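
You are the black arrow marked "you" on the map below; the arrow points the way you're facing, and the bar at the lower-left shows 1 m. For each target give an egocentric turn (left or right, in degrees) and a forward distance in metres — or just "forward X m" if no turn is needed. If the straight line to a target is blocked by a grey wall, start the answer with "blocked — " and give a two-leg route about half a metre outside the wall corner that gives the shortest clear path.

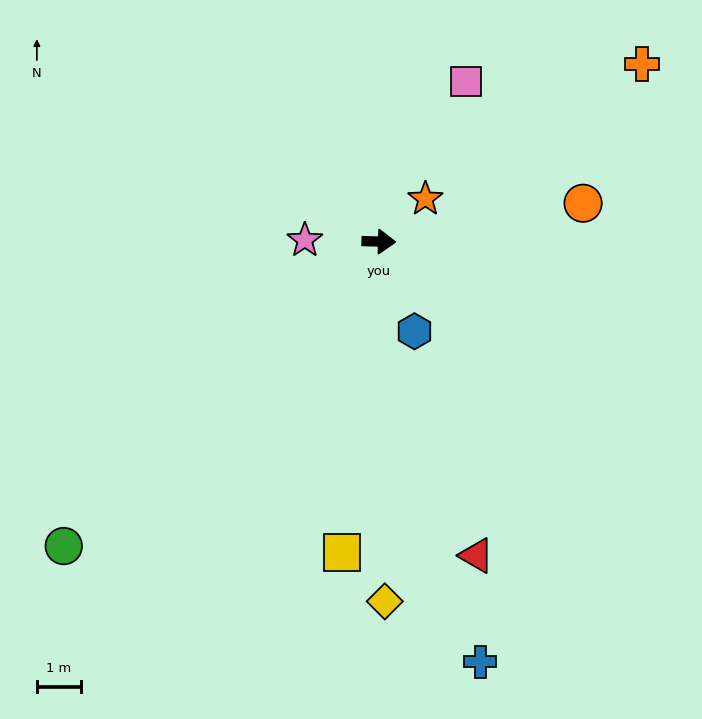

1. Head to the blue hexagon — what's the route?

turn right 67°, forward 2.2 m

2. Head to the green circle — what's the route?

turn right 134°, forward 9.9 m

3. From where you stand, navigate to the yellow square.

turn right 95°, forward 7.1 m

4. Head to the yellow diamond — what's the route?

turn right 87°, forward 8.2 m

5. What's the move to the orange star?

turn left 44°, forward 1.4 m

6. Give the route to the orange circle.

turn left 12°, forward 4.7 m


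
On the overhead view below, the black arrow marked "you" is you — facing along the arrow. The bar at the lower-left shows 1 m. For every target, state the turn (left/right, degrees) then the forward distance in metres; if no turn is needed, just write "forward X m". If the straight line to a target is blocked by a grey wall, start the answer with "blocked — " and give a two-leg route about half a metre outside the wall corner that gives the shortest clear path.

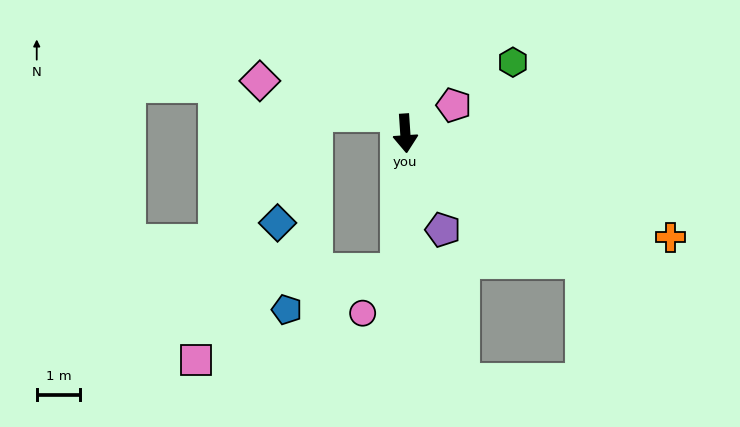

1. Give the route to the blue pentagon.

blocked — turn right 7°, forward 3.2 m, then turn right 68°, forward 2.7 m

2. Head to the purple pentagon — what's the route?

turn left 17°, forward 2.4 m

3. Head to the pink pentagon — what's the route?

turn left 116°, forward 1.3 m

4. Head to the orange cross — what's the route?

turn left 65°, forward 6.5 m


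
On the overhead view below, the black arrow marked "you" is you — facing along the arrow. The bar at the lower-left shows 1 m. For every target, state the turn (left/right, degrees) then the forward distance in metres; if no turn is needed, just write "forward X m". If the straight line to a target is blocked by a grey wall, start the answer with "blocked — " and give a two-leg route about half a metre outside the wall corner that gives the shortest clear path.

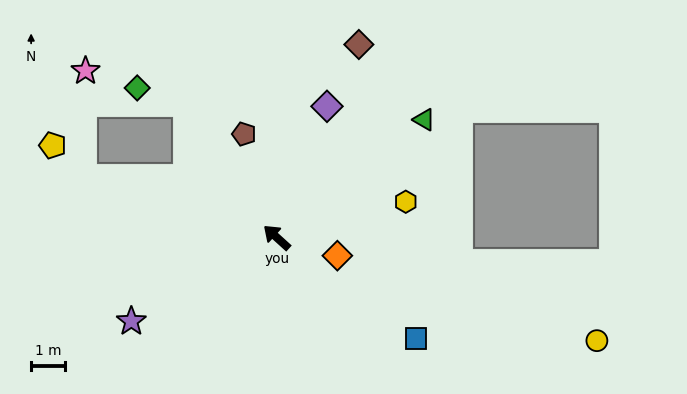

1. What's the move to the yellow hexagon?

turn right 122°, forward 4.0 m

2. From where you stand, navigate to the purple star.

turn left 72°, forward 5.0 m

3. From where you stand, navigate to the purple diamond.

turn right 69°, forward 4.2 m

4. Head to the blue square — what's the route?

turn right 174°, forward 5.1 m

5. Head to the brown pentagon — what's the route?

turn right 30°, forward 3.2 m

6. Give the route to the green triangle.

turn right 99°, forward 5.6 m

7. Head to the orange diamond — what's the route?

turn right 155°, forward 1.9 m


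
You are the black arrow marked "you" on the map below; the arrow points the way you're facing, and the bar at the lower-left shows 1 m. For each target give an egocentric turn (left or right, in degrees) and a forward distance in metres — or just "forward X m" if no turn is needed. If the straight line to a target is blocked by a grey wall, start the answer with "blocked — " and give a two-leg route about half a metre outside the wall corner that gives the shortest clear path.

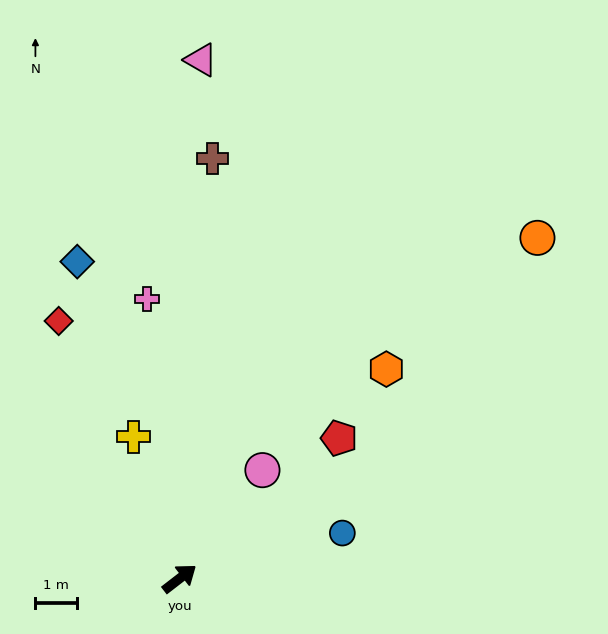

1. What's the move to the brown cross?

turn left 48°, forward 10.2 m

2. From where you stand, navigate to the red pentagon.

turn left 4°, forward 5.2 m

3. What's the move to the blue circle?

turn right 22°, forward 4.1 m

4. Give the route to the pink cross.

turn left 59°, forward 6.8 m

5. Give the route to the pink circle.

turn left 15°, forward 3.3 m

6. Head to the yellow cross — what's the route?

turn left 70°, forward 3.6 m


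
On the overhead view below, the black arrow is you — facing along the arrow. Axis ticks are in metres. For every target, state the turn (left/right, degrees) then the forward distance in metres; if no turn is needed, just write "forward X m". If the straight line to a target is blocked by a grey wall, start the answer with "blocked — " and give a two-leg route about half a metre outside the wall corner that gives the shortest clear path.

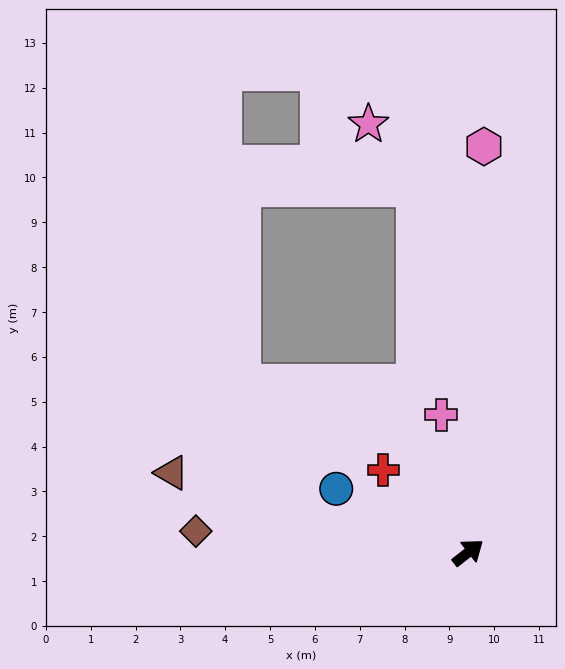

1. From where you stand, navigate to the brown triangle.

turn left 127°, forward 6.8 m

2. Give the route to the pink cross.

turn left 63°, forward 3.1 m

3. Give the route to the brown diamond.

turn left 138°, forward 6.1 m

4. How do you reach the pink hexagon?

turn left 50°, forward 9.1 m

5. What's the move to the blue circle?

turn left 116°, forward 3.3 m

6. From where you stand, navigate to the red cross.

turn left 98°, forward 2.6 m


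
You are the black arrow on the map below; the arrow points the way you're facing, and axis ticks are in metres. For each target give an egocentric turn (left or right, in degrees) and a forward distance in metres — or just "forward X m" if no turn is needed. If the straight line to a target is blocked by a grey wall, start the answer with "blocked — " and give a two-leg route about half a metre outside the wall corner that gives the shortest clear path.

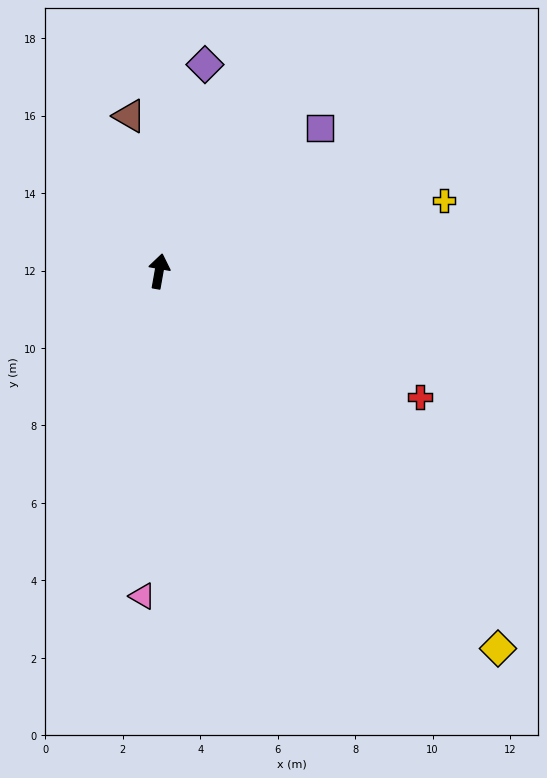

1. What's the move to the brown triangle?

turn left 21°, forward 4.1 m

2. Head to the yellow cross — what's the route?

turn right 66°, forward 7.6 m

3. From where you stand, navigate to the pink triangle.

turn right 173°, forward 8.4 m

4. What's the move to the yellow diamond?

turn right 128°, forward 13.1 m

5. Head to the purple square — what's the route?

turn right 38°, forward 5.6 m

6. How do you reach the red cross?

turn right 106°, forward 7.5 m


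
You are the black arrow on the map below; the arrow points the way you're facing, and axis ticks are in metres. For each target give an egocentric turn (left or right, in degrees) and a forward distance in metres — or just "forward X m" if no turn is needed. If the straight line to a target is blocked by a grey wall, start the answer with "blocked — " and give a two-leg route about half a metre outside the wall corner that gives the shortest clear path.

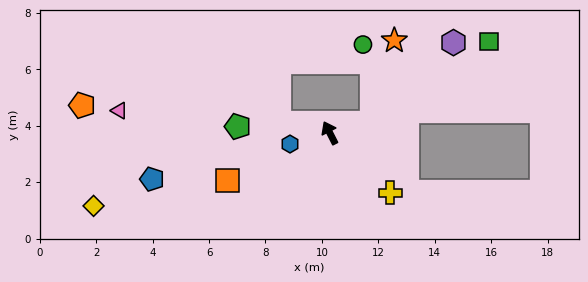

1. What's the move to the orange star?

blocked — turn right 103°, forward 1.5 m, then turn left 61°, forward 3.0 m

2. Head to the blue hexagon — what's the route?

turn left 79°, forward 1.5 m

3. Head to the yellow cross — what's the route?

turn right 162°, forward 3.0 m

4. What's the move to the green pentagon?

turn left 59°, forward 3.3 m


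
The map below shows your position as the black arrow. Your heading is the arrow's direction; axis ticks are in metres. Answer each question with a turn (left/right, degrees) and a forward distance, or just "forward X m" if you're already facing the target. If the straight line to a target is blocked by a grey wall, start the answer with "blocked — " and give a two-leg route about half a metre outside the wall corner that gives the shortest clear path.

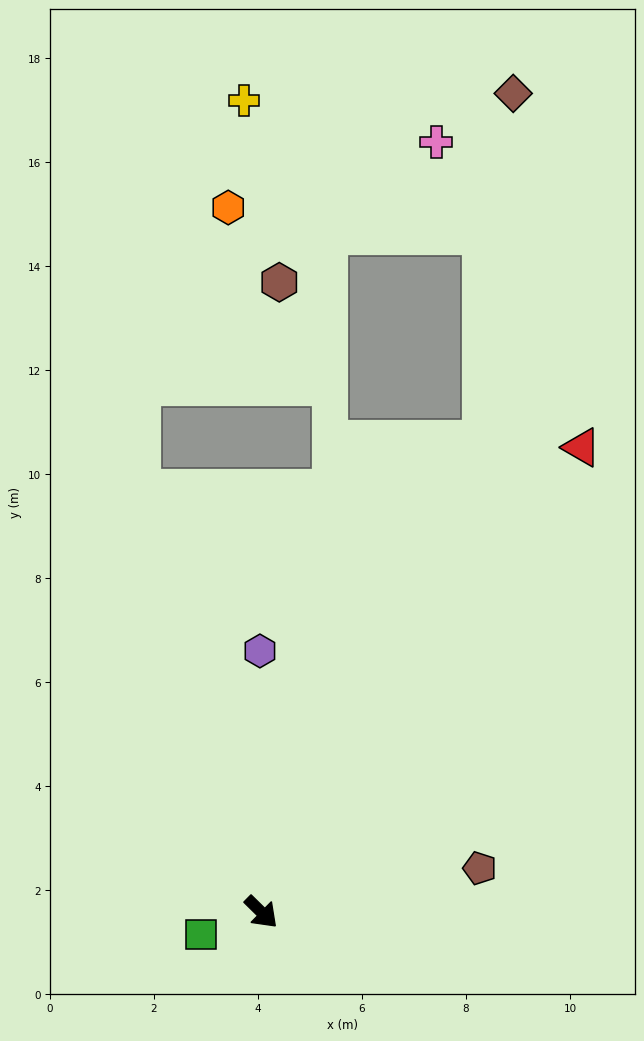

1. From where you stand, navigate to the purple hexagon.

turn left 135°, forward 5.0 m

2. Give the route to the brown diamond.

blocked — turn left 109°, forward 10.0 m, then turn left 21°, forward 6.7 m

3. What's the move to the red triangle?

turn left 100°, forward 10.8 m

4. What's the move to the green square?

turn right 115°, forward 1.2 m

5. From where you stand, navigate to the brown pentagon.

turn left 56°, forward 4.3 m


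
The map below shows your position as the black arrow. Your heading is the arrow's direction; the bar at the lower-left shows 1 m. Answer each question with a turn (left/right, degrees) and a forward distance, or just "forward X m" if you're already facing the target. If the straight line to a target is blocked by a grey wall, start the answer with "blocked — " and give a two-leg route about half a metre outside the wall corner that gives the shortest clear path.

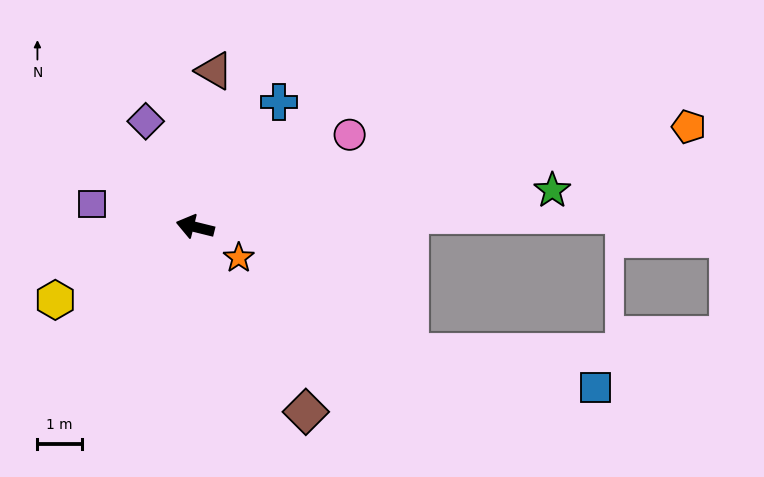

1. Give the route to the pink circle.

turn right 135°, forward 4.1 m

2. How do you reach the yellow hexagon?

turn left 41°, forward 3.6 m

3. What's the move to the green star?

turn right 160°, forward 8.1 m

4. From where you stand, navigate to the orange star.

turn left 159°, forward 1.2 m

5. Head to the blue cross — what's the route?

turn right 110°, forward 3.4 m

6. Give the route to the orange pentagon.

turn right 155°, forward 11.4 m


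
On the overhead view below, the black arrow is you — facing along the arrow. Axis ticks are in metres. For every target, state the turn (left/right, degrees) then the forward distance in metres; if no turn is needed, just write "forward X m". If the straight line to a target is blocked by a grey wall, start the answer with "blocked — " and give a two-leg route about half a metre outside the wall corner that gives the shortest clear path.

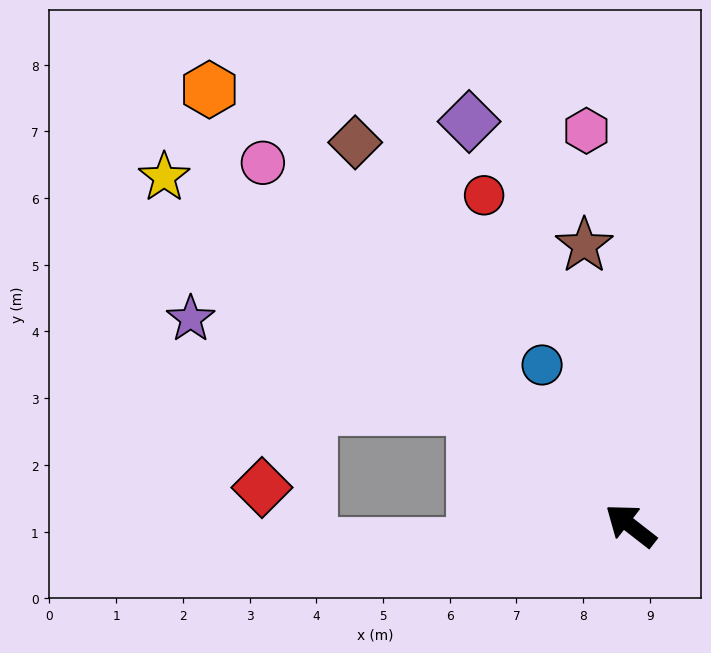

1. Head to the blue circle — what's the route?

turn right 23°, forward 2.7 m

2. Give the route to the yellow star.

forward 8.7 m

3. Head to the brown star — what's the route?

turn right 43°, forward 4.3 m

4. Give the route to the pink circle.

turn right 7°, forward 7.7 m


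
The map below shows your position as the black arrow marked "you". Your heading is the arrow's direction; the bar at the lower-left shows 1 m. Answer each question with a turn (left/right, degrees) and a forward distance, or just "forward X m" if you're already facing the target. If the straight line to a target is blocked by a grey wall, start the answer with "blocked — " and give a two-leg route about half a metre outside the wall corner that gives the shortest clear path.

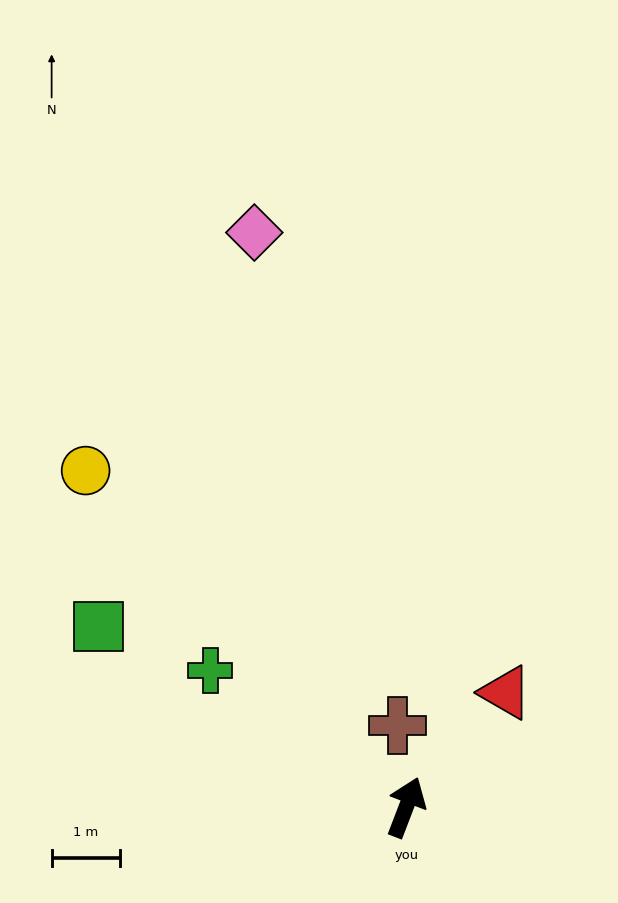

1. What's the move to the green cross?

turn left 76°, forward 3.5 m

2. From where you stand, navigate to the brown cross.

turn left 27°, forward 1.2 m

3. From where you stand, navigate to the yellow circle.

turn left 65°, forward 6.8 m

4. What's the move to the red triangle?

turn right 20°, forward 2.2 m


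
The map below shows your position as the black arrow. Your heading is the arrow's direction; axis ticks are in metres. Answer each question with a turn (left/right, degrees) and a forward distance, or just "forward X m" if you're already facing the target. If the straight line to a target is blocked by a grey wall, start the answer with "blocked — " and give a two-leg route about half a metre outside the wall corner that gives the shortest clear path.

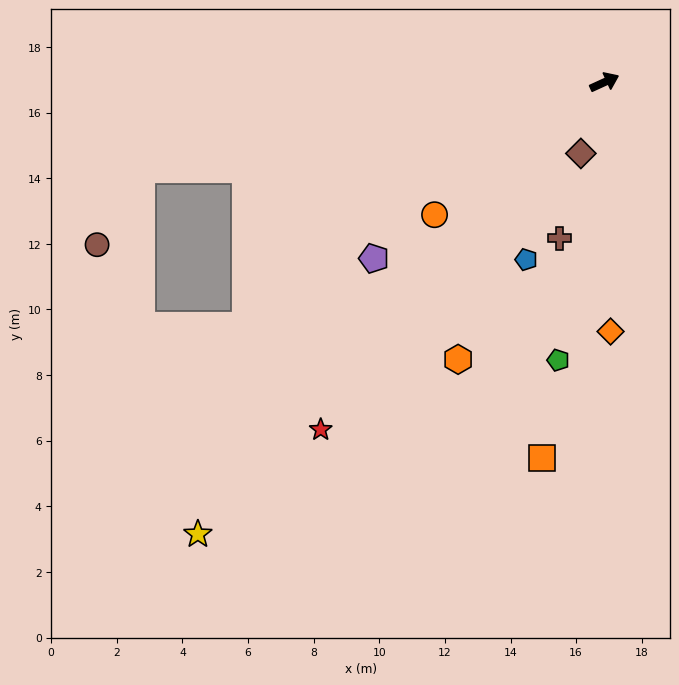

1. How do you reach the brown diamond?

turn right 133°, forward 2.3 m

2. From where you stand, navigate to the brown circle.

blocked — turn left 166°, forward 14.4 m, then turn left 49°, forward 2.7 m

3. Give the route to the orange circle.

turn right 167°, forward 6.6 m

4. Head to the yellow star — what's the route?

turn right 156°, forward 18.5 m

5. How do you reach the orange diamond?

turn right 113°, forward 7.6 m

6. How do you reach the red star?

turn right 154°, forward 13.7 m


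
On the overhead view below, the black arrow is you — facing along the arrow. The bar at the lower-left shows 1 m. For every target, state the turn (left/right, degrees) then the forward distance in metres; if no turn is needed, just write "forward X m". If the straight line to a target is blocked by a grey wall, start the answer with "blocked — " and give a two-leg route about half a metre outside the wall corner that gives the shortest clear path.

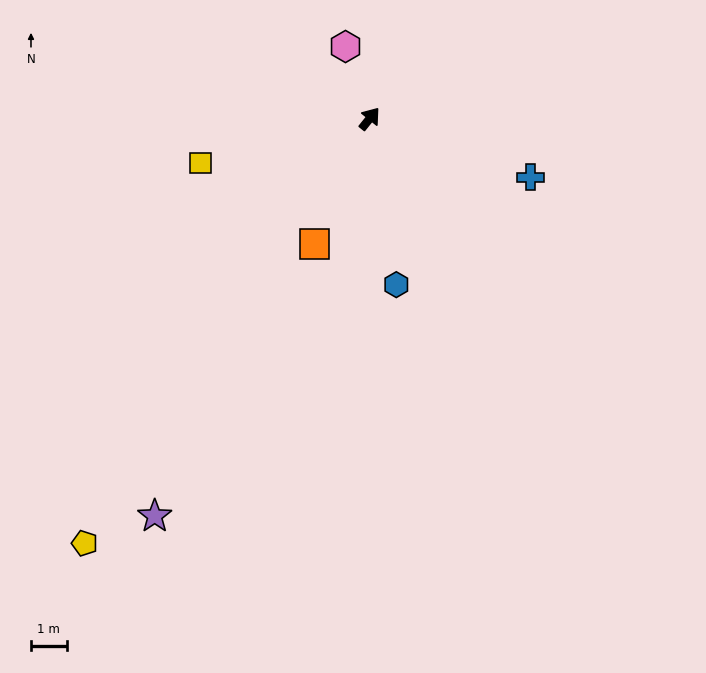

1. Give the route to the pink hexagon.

turn left 57°, forward 2.1 m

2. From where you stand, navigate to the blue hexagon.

turn right 132°, forward 4.7 m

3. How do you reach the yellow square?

turn left 143°, forward 4.9 m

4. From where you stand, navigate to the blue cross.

turn right 71°, forward 4.8 m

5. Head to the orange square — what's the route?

turn right 165°, forward 3.8 m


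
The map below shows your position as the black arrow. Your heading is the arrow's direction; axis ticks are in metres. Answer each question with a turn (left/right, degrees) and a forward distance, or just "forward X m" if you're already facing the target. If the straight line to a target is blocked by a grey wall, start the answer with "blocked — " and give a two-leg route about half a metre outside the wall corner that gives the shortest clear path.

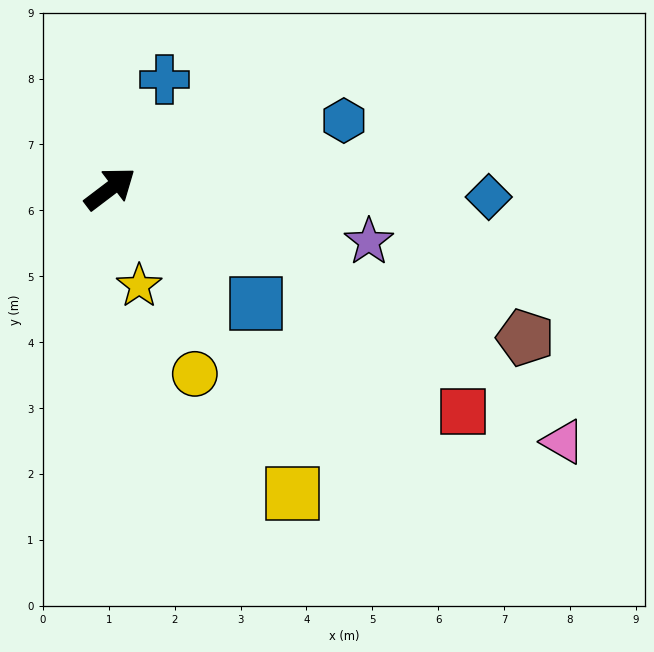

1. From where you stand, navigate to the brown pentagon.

turn right 57°, forward 6.7 m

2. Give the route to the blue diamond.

turn right 38°, forward 5.7 m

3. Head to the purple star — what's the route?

turn right 49°, forward 4.0 m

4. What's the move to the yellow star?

turn right 111°, forward 1.5 m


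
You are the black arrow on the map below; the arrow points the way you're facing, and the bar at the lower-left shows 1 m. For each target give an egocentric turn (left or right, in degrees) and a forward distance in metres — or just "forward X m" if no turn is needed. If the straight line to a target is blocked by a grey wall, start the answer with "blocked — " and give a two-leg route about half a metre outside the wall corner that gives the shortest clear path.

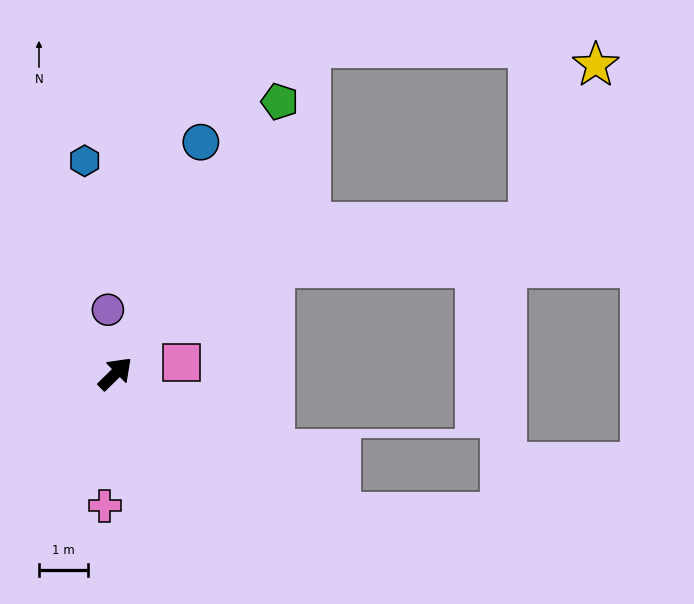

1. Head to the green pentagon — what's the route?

turn left 14°, forward 6.4 m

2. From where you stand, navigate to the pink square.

turn right 35°, forward 1.4 m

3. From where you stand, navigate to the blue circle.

turn left 25°, forward 5.0 m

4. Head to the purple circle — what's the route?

turn left 52°, forward 1.3 m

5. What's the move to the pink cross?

turn right 139°, forward 2.7 m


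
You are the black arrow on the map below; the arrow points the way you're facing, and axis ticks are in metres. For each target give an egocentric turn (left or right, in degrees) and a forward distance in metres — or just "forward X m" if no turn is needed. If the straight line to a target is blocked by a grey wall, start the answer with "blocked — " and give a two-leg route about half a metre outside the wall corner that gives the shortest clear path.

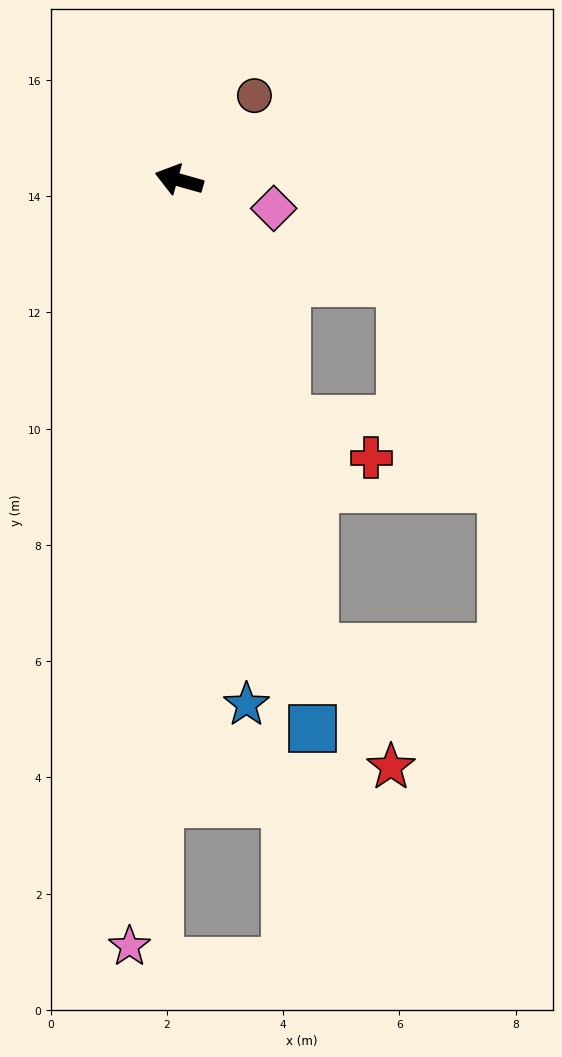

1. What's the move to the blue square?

turn left 119°, forward 9.7 m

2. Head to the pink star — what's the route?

turn left 102°, forward 13.2 m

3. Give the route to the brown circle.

turn right 116°, forward 1.9 m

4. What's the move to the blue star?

turn left 113°, forward 9.1 m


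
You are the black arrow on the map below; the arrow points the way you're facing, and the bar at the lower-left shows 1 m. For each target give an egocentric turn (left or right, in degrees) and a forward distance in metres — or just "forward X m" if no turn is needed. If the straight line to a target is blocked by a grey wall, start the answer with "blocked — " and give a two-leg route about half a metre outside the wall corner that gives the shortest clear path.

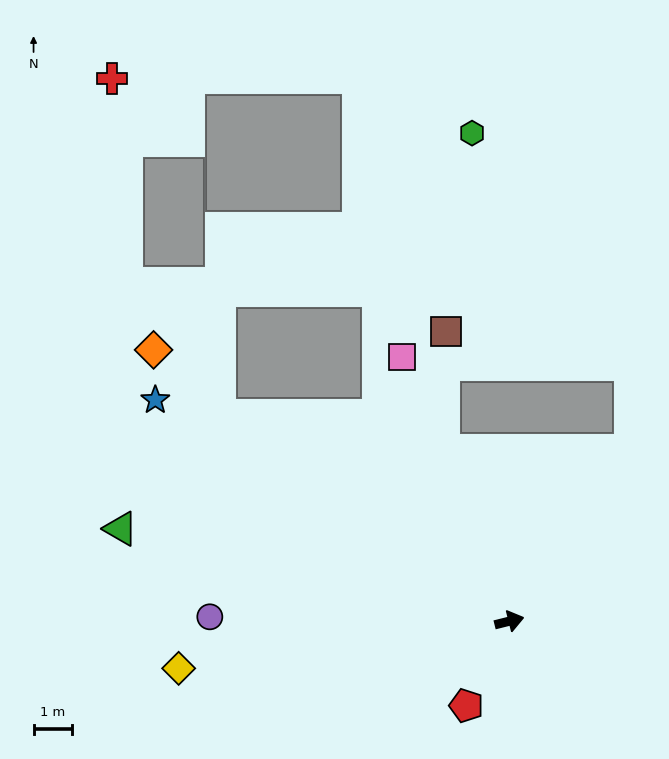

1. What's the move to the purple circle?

turn left 165°, forward 7.8 m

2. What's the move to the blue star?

turn left 134°, forward 10.8 m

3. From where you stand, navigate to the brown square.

blocked — turn left 97°, forward 4.7 m, then turn right 22°, forward 3.1 m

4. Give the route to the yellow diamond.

turn left 174°, forward 8.6 m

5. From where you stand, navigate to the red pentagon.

turn right 131°, forward 2.5 m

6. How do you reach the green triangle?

turn left 153°, forward 10.3 m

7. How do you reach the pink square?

turn left 98°, forward 7.4 m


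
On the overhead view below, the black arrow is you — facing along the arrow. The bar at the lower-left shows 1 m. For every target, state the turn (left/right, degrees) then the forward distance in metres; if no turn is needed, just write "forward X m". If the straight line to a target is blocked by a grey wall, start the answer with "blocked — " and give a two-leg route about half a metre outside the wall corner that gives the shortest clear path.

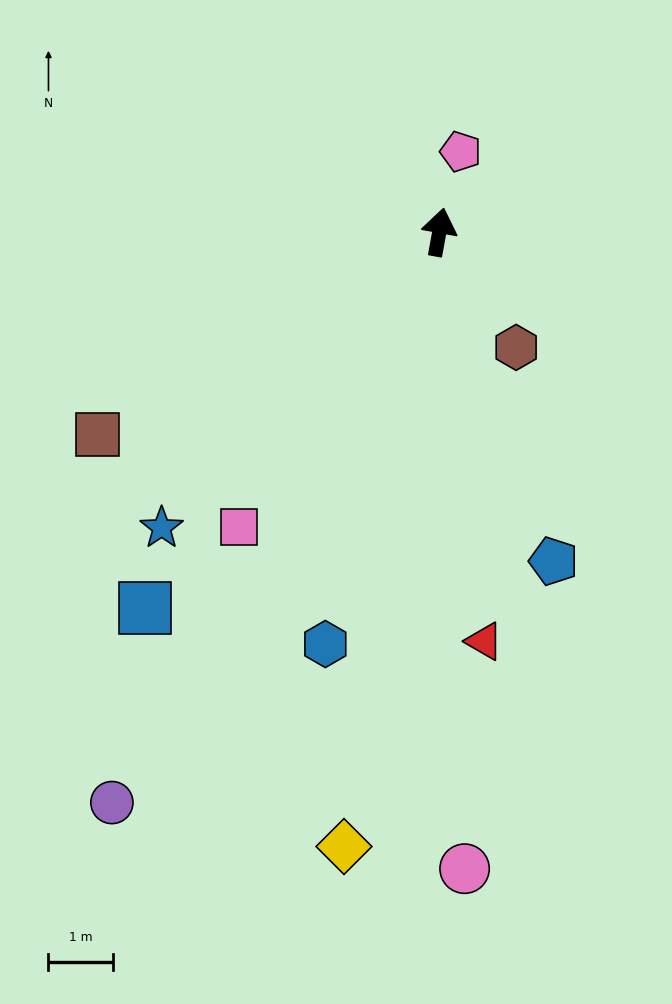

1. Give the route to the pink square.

turn left 156°, forward 5.5 m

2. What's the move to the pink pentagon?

turn right 5°, forward 1.3 m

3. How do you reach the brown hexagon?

turn right 136°, forward 2.1 m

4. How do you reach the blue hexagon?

turn left 175°, forward 6.6 m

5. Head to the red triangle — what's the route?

turn right 163°, forward 6.4 m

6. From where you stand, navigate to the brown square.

turn left 131°, forward 6.2 m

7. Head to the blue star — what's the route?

turn left 147°, forward 6.3 m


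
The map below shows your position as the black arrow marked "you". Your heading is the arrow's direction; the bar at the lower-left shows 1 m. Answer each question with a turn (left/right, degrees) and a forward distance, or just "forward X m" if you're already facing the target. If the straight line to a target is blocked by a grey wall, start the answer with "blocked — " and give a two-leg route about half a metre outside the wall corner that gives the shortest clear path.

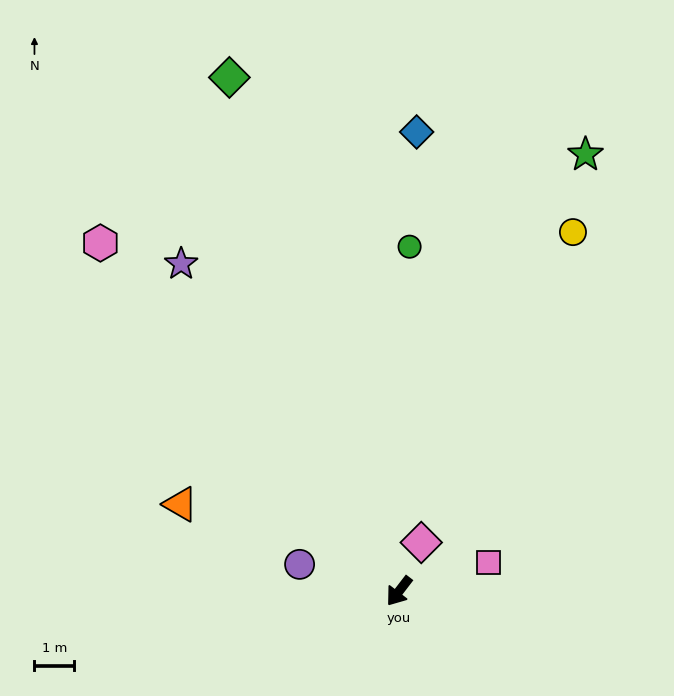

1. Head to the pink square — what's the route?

turn left 146°, forward 2.4 m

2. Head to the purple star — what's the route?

turn right 109°, forward 9.9 m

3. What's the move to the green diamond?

turn right 124°, forward 13.6 m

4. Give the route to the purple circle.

turn right 68°, forward 2.6 m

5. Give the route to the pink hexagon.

turn right 102°, forward 11.5 m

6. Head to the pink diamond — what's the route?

turn right 167°, forward 1.3 m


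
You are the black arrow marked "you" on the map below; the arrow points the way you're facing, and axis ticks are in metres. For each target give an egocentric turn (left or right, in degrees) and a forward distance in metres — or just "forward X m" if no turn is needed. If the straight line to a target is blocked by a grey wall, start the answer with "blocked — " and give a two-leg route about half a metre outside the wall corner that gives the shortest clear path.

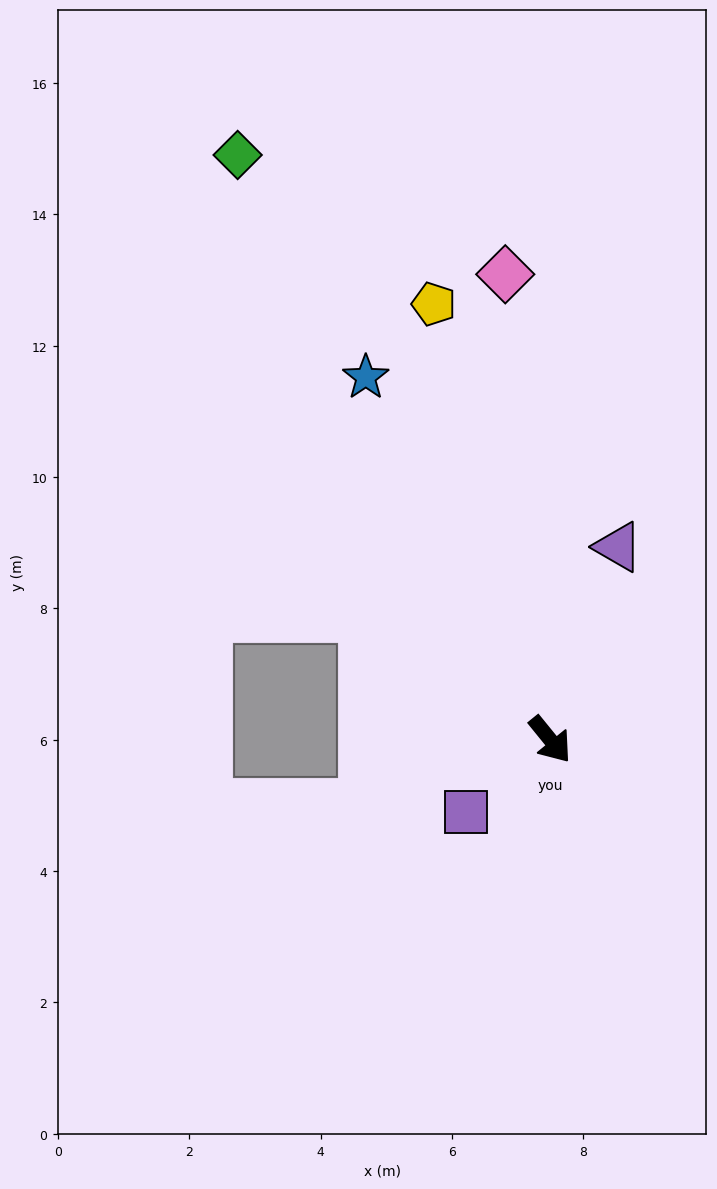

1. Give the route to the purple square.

turn right 88°, forward 1.7 m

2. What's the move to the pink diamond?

turn left 146°, forward 7.1 m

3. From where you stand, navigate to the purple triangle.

turn left 122°, forward 3.1 m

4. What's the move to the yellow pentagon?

turn left 156°, forward 6.9 m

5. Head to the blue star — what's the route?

turn left 168°, forward 6.2 m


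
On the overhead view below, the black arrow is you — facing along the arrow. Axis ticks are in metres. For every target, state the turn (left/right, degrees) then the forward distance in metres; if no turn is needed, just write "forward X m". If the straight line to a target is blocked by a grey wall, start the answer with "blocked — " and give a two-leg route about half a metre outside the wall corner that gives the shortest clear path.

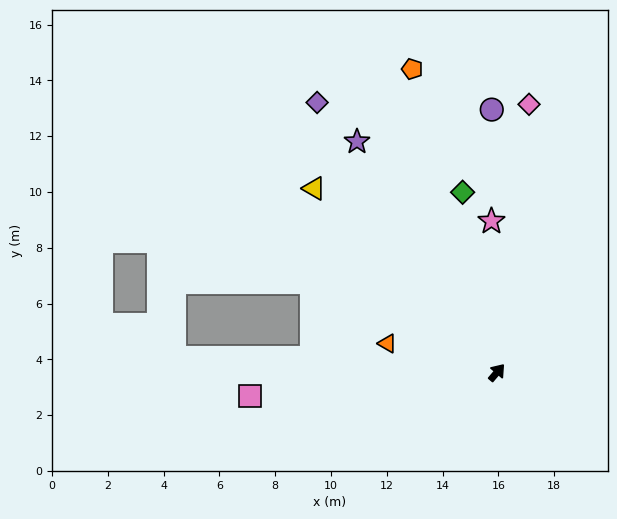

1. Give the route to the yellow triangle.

turn left 85°, forward 9.3 m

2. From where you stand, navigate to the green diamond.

turn left 51°, forward 6.6 m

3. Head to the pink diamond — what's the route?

turn left 34°, forward 9.7 m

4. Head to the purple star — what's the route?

turn left 72°, forward 9.7 m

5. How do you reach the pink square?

turn left 136°, forward 8.9 m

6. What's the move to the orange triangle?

turn left 116°, forward 4.1 m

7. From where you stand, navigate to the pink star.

turn left 42°, forward 5.4 m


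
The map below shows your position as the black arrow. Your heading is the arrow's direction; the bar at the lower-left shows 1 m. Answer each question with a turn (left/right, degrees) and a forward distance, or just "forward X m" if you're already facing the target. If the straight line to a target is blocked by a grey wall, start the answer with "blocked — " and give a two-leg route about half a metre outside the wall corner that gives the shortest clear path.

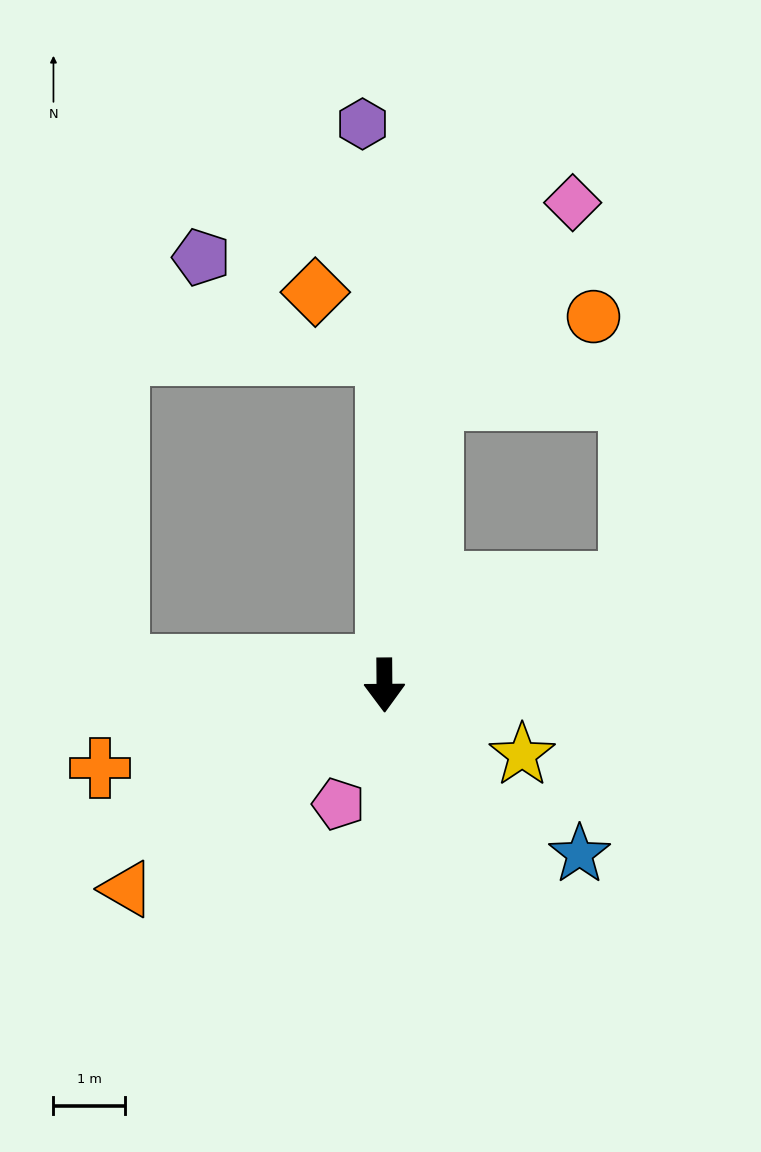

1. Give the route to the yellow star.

turn left 63°, forward 2.1 m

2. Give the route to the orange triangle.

turn right 52°, forward 4.6 m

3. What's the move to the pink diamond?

blocked — turn left 170°, forward 4.0 m, then turn right 26°, forward 3.4 m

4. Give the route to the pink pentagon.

turn right 22°, forward 1.8 m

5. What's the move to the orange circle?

blocked — turn left 170°, forward 4.0 m, then turn right 53°, forward 2.5 m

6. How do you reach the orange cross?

turn right 74°, forward 4.1 m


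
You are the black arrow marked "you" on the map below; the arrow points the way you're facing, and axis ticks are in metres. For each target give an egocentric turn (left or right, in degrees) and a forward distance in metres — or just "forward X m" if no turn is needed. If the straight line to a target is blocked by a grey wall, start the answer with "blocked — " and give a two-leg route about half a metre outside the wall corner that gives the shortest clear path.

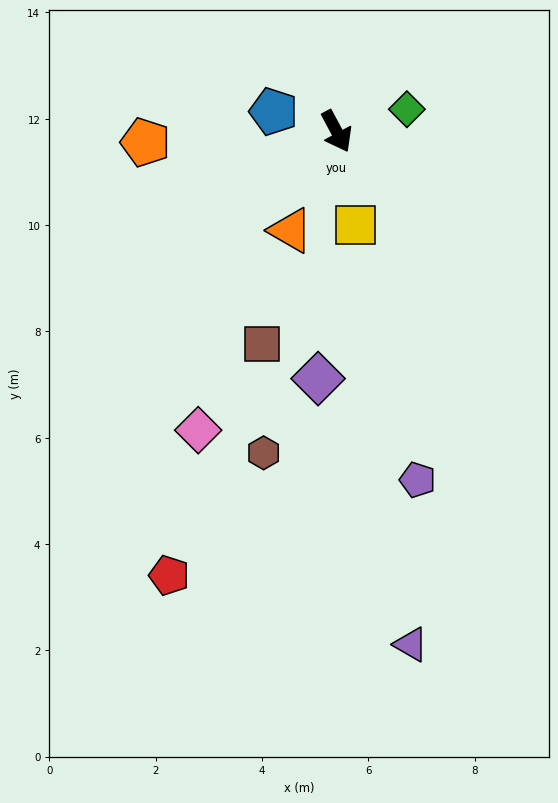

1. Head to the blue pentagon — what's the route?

turn right 136°, forward 1.2 m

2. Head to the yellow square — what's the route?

turn right 17°, forward 1.8 m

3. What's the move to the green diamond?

turn left 79°, forward 1.4 m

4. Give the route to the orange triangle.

turn right 53°, forward 2.1 m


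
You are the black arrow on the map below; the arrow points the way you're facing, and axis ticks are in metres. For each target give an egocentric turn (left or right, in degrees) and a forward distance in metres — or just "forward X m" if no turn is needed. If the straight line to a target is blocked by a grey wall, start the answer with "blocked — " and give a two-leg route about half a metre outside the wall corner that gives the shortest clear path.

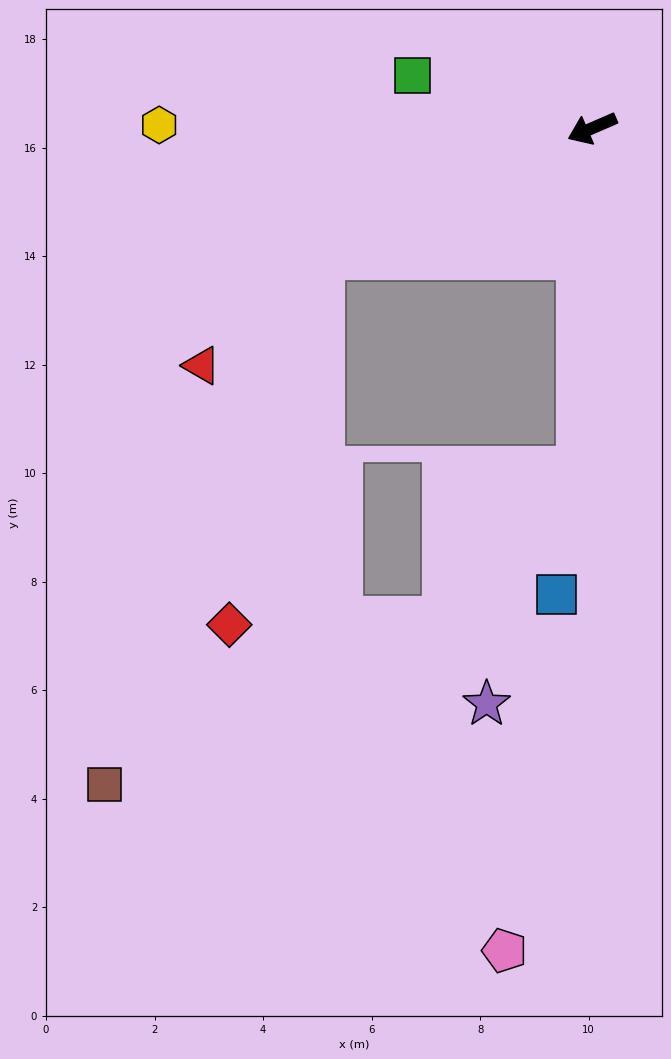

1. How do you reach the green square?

turn right 40°, forward 3.4 m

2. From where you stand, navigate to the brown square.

blocked — forward 5.5 m, then turn left 44°, forward 10.5 m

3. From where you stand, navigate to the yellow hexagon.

turn right 24°, forward 8.0 m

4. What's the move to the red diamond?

blocked — forward 5.5 m, then turn left 52°, forward 7.0 m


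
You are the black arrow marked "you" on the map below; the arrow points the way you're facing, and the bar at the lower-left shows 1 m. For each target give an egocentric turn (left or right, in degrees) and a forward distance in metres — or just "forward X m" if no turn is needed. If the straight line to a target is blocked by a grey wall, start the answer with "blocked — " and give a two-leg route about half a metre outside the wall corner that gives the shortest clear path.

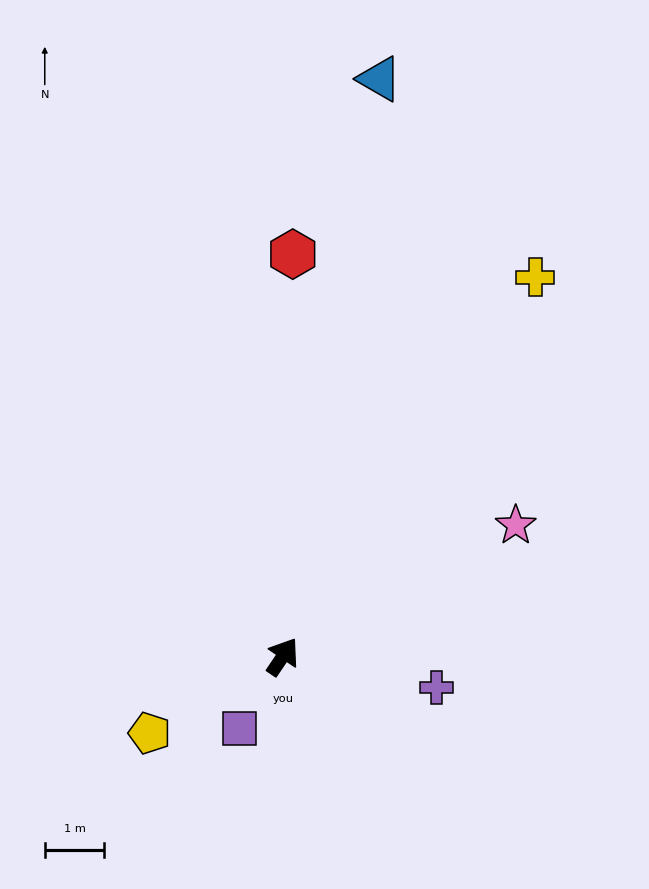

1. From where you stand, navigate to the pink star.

turn right 27°, forward 4.5 m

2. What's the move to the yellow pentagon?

turn left 154°, forward 2.6 m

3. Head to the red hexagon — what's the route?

turn left 33°, forward 6.8 m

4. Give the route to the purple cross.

turn right 67°, forward 2.6 m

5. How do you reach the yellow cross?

forward 7.7 m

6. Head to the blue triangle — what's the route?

turn left 24°, forward 9.9 m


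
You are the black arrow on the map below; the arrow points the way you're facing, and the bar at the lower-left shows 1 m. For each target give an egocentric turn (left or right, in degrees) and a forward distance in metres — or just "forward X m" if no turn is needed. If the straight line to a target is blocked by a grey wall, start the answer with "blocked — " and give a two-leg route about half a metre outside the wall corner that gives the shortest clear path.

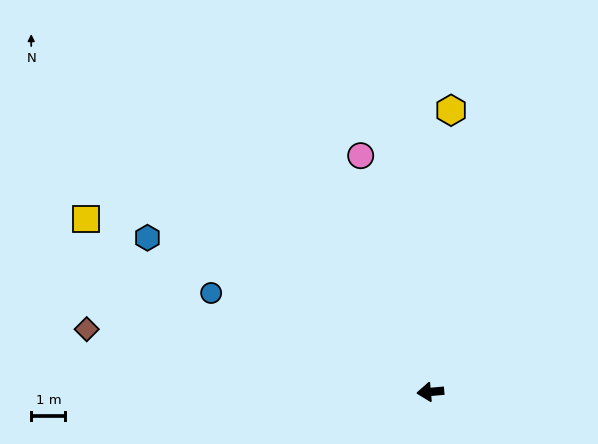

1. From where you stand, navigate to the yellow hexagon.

turn right 99°, forward 8.2 m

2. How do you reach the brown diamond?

turn right 15°, forward 10.2 m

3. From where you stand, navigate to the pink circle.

turn right 79°, forward 7.2 m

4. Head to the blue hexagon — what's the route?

turn right 34°, forward 9.4 m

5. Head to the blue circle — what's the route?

turn right 29°, forward 7.0 m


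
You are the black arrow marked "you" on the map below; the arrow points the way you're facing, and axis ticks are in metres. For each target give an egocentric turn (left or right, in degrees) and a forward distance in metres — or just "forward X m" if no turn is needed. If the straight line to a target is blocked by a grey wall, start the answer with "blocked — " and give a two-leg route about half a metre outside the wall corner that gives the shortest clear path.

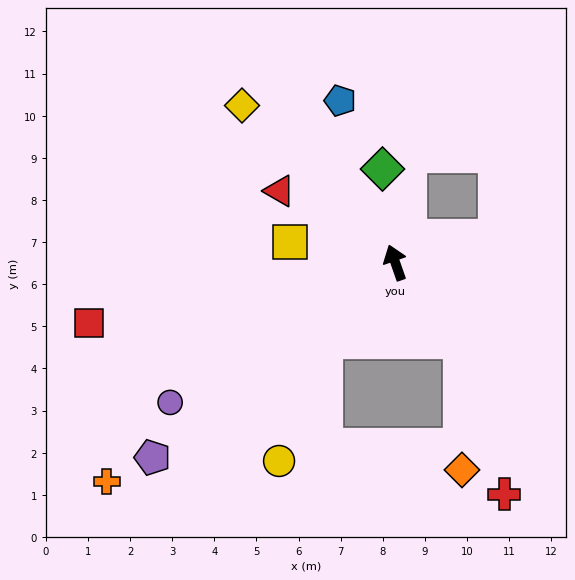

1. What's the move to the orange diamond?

blocked — turn right 159°, forward 2.4 m, then turn right 40°, forward 3.1 m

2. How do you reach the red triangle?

turn left 39°, forward 3.2 m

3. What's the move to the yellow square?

turn left 60°, forward 2.5 m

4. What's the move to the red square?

turn left 82°, forward 7.4 m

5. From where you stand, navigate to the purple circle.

turn left 103°, forward 6.3 m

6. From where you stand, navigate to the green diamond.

turn right 12°, forward 2.2 m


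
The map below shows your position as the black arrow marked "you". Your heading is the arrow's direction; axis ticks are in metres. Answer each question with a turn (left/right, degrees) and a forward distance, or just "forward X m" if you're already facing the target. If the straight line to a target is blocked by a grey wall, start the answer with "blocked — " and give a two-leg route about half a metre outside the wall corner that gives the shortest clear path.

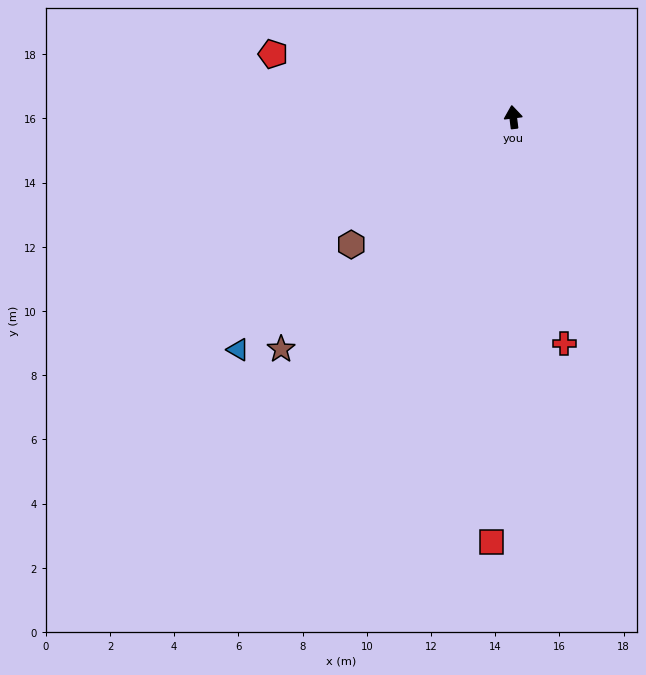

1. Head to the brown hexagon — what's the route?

turn left 121°, forward 6.4 m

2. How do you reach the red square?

turn left 170°, forward 13.3 m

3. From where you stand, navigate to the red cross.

turn right 174°, forward 7.2 m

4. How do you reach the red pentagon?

turn left 68°, forward 7.7 m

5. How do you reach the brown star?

turn left 128°, forward 10.2 m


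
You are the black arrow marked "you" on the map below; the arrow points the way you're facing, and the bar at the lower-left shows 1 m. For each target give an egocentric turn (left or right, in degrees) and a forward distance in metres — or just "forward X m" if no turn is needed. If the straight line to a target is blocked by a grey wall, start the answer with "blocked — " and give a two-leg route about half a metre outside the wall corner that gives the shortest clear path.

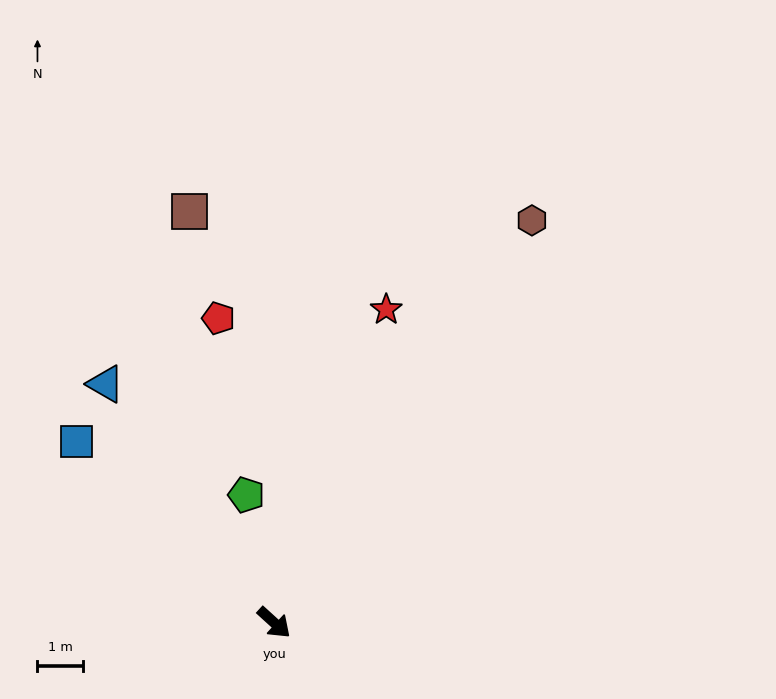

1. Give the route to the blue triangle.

turn left 168°, forward 6.5 m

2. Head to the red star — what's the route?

turn left 113°, forward 7.4 m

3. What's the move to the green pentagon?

turn left 145°, forward 2.9 m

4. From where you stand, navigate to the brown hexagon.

turn left 100°, forward 10.6 m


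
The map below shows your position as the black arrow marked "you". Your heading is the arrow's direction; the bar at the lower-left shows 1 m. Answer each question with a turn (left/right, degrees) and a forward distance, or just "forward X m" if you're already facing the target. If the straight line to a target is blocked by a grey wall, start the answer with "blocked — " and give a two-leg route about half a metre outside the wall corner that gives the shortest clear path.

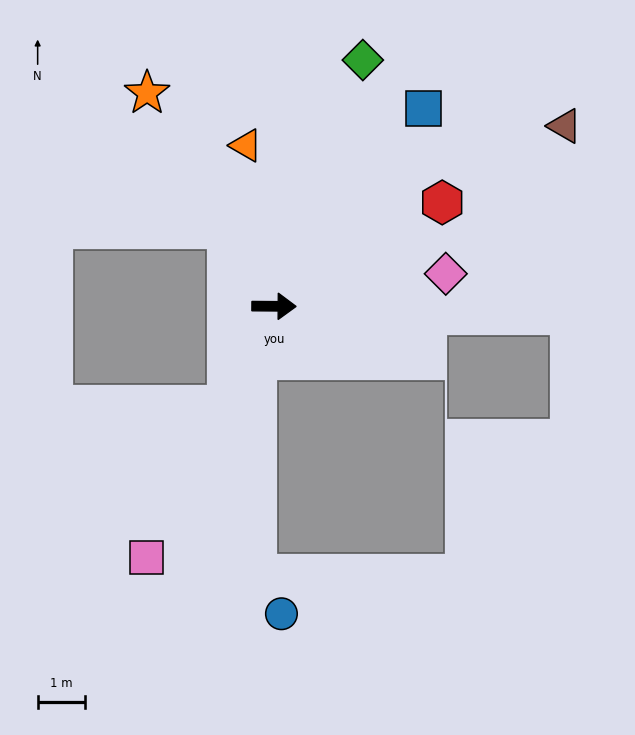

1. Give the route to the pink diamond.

turn left 11°, forward 3.7 m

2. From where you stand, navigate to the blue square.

turn left 53°, forward 5.2 m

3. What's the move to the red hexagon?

turn left 32°, forward 4.2 m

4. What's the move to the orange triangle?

turn left 100°, forward 3.5 m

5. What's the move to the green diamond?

turn left 71°, forward 5.5 m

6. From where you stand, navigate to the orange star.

turn left 121°, forward 5.2 m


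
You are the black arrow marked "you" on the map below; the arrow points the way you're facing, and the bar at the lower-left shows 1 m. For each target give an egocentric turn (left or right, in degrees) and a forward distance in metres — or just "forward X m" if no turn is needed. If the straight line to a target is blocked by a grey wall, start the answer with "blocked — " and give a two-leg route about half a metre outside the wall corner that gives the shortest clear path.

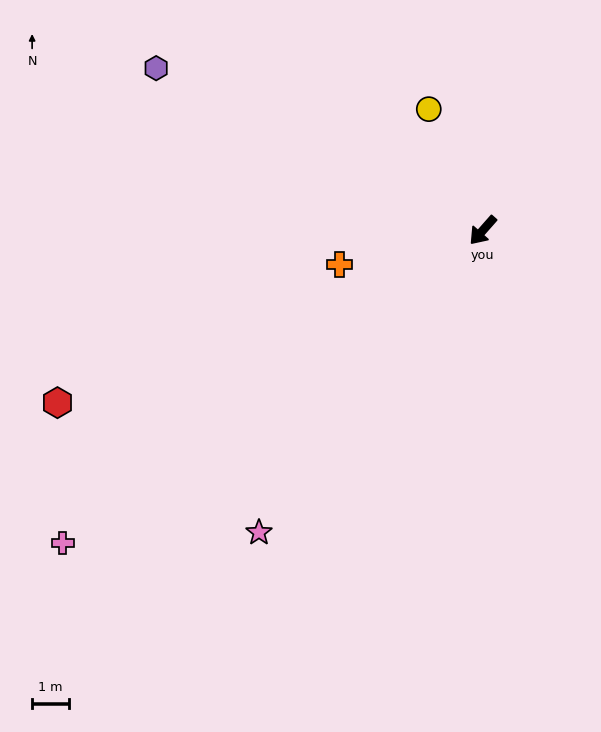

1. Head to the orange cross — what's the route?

turn right 35°, forward 4.0 m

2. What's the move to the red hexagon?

turn right 27°, forward 12.5 m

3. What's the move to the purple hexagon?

turn right 75°, forward 10.0 m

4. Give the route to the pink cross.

turn right 12°, forward 14.3 m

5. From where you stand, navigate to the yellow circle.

turn right 115°, forward 3.6 m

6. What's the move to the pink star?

turn left 5°, forward 10.3 m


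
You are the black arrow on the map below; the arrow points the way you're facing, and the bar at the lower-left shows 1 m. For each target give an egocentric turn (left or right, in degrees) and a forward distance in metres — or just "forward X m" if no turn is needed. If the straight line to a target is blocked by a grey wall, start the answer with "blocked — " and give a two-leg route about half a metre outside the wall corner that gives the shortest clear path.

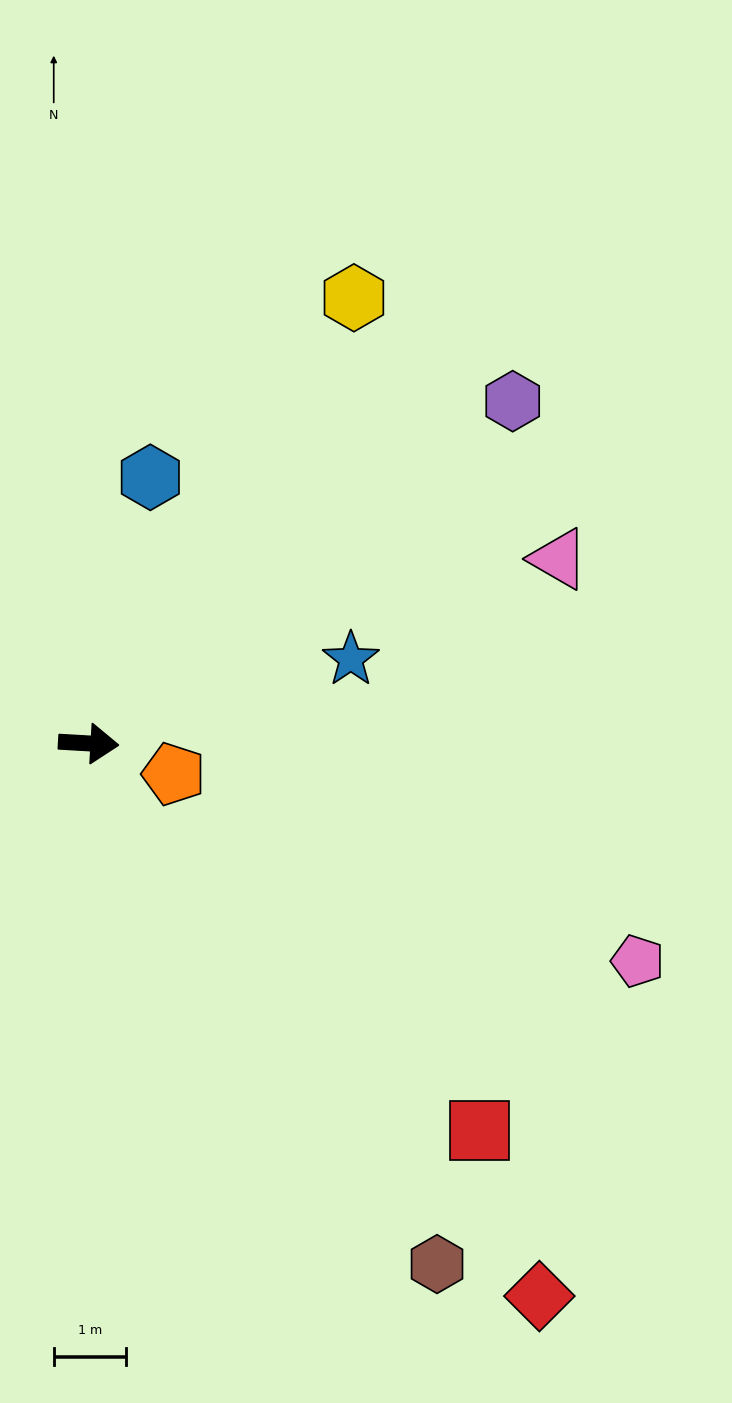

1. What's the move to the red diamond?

turn right 48°, forward 9.8 m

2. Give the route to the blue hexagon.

turn left 80°, forward 3.8 m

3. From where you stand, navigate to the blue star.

turn left 21°, forward 3.8 m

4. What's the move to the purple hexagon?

turn left 42°, forward 7.5 m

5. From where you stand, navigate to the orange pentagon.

turn right 17°, forward 1.2 m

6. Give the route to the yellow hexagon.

turn left 63°, forward 7.1 m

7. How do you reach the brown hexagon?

turn right 53°, forward 8.6 m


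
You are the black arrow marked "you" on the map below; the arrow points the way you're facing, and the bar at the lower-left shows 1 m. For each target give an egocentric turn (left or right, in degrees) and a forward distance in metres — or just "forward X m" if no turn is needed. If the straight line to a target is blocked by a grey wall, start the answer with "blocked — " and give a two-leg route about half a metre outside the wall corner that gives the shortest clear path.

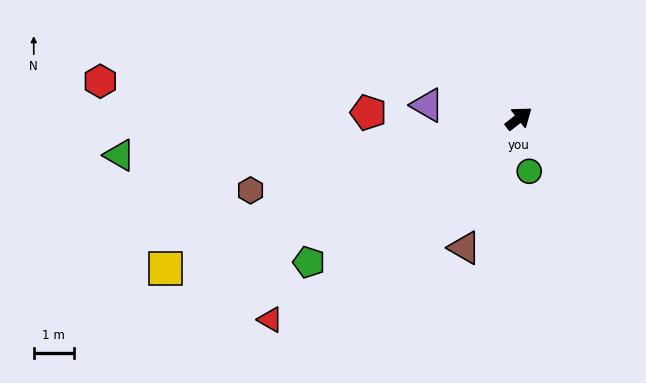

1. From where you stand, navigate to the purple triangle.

turn left 134°, forward 2.3 m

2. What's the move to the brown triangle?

turn right 151°, forward 3.5 m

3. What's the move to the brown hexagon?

turn left 157°, forward 6.9 m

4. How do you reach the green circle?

turn right 117°, forward 1.3 m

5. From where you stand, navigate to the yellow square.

turn left 165°, forward 9.5 m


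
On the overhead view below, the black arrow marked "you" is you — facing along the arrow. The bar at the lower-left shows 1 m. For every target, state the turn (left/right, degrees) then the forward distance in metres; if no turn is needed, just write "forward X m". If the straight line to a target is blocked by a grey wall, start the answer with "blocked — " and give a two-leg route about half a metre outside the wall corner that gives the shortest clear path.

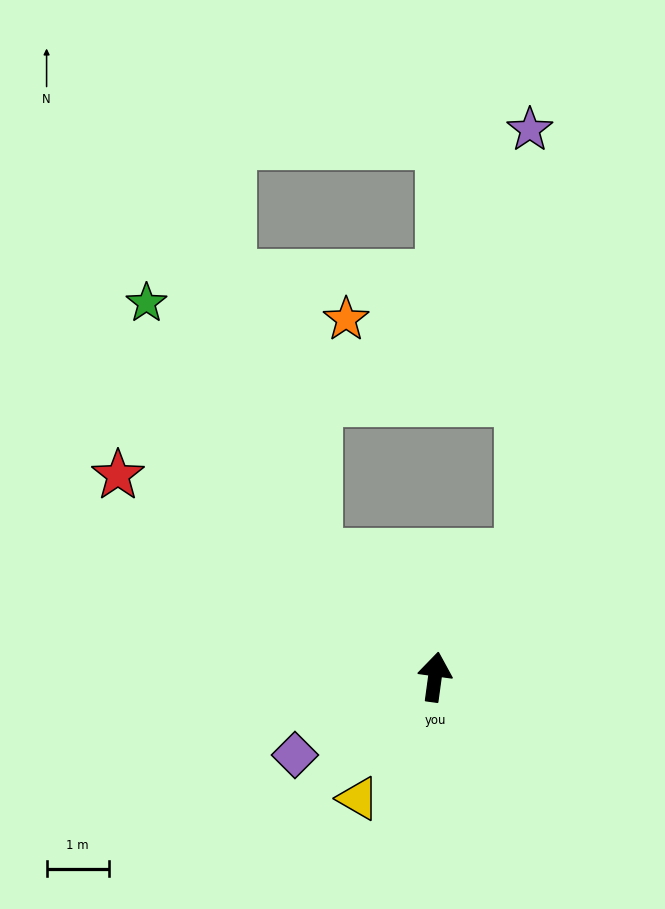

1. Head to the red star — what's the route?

turn left 65°, forward 6.0 m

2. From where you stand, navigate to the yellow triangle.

turn left 155°, forward 2.3 m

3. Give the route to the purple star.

blocked — turn right 27°, forward 2.4 m, then turn left 34°, forward 6.8 m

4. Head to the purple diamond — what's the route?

turn left 127°, forward 2.6 m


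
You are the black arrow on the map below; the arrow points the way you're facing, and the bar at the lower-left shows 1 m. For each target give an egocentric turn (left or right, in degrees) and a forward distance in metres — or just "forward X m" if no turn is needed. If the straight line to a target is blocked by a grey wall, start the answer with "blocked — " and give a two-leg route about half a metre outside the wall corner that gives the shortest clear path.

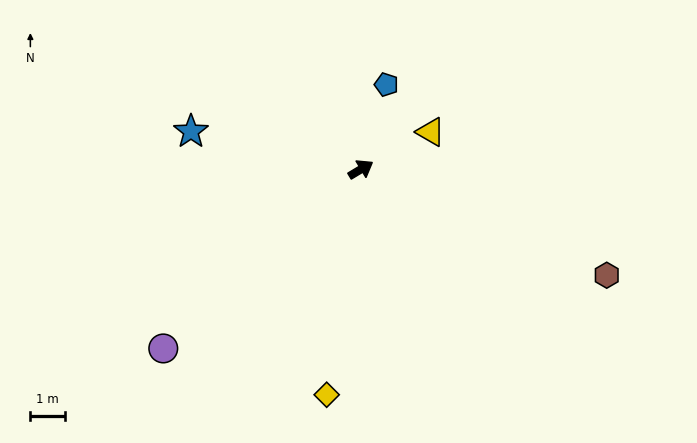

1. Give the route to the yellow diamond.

turn right 130°, forward 6.5 m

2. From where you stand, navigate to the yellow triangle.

turn right 3°, forward 2.3 m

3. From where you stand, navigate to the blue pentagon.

turn left 42°, forward 2.5 m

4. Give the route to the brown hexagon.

turn right 54°, forward 7.6 m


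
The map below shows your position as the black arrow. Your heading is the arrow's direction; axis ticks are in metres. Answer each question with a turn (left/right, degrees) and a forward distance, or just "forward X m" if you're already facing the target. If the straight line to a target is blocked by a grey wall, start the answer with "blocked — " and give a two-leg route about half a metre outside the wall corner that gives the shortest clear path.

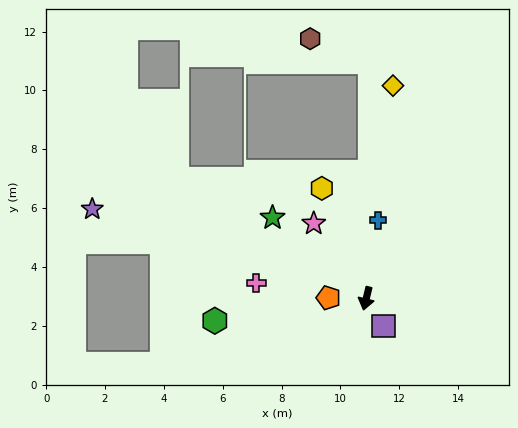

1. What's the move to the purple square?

turn left 46°, forward 1.1 m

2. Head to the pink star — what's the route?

turn right 131°, forward 3.1 m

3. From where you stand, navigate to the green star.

turn right 117°, forward 4.2 m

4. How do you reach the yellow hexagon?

turn right 144°, forward 4.0 m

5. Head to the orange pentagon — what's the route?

turn right 78°, forward 1.3 m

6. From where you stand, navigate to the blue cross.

turn right 175°, forward 2.7 m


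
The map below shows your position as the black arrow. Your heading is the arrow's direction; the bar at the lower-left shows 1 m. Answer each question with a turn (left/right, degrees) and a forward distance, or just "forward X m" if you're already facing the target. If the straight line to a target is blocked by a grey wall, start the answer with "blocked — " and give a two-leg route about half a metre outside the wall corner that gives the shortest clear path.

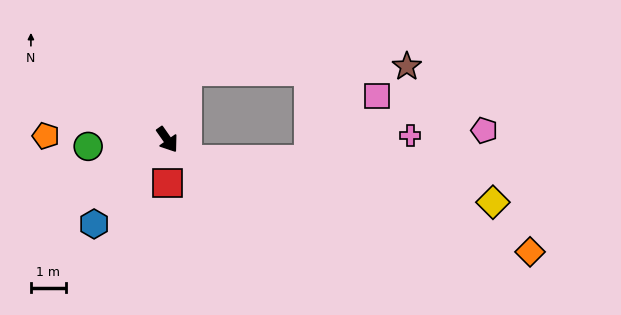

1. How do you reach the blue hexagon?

turn right 76°, forward 3.2 m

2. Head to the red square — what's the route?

turn right 34°, forward 1.2 m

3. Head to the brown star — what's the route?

blocked — turn left 129°, forward 2.0 m, then turn right 73°, forward 6.3 m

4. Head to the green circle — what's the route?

turn right 120°, forward 2.3 m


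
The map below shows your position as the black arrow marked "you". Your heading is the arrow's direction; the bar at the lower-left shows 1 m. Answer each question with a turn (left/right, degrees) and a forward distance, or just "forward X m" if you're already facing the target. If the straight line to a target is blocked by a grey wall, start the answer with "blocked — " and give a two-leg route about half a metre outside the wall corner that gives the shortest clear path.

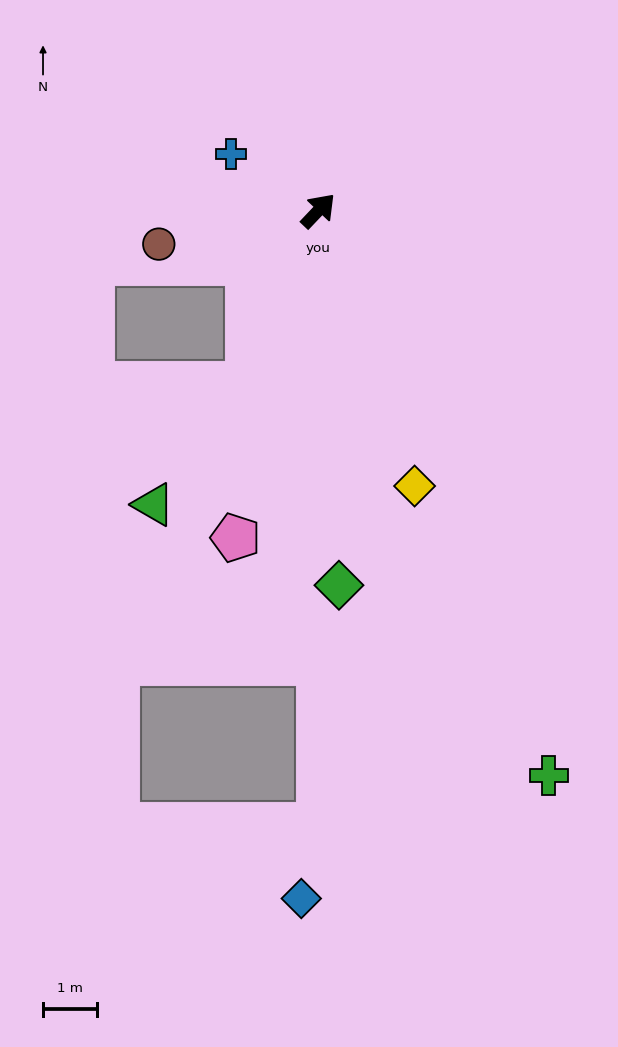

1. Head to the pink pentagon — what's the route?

turn right 151°, forward 6.3 m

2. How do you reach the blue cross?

turn left 101°, forward 1.9 m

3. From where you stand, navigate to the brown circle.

turn left 145°, forward 3.0 m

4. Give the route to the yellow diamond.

turn right 117°, forward 5.4 m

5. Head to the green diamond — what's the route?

turn right 133°, forward 7.0 m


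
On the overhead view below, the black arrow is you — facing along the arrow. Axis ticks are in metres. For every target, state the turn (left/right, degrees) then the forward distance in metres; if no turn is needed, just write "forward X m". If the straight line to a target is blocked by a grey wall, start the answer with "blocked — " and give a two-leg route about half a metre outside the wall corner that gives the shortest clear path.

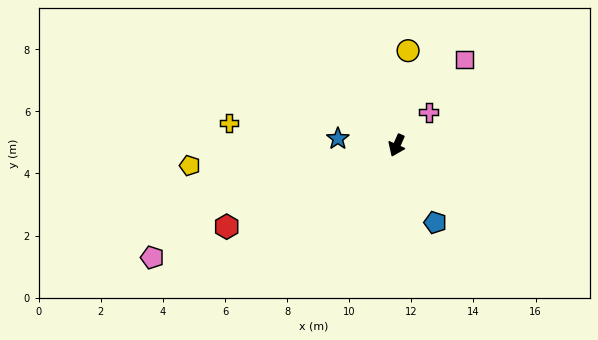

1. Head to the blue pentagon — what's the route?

turn left 50°, forward 2.8 m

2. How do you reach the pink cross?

turn left 160°, forward 1.5 m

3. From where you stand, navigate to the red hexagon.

turn right 41°, forward 6.1 m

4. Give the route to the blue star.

turn right 73°, forward 1.9 m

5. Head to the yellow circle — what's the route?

turn right 163°, forward 3.1 m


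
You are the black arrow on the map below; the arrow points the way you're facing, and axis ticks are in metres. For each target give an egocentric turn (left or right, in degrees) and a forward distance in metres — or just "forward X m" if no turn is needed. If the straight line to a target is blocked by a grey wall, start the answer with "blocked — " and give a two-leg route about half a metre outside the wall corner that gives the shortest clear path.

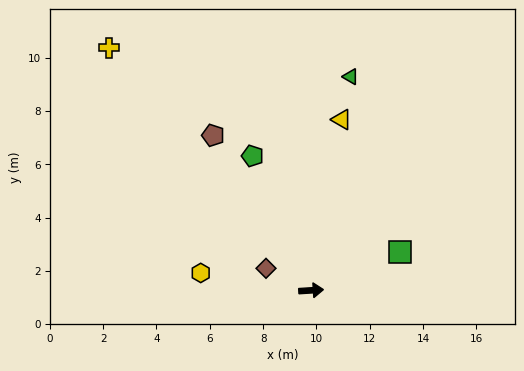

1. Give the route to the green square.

turn left 20°, forward 3.6 m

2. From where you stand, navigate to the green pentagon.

turn left 110°, forward 5.5 m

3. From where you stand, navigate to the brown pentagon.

turn left 119°, forward 6.9 m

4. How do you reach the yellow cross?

turn left 126°, forward 11.8 m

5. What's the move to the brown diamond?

turn left 150°, forward 1.9 m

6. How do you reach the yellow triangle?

turn left 76°, forward 6.5 m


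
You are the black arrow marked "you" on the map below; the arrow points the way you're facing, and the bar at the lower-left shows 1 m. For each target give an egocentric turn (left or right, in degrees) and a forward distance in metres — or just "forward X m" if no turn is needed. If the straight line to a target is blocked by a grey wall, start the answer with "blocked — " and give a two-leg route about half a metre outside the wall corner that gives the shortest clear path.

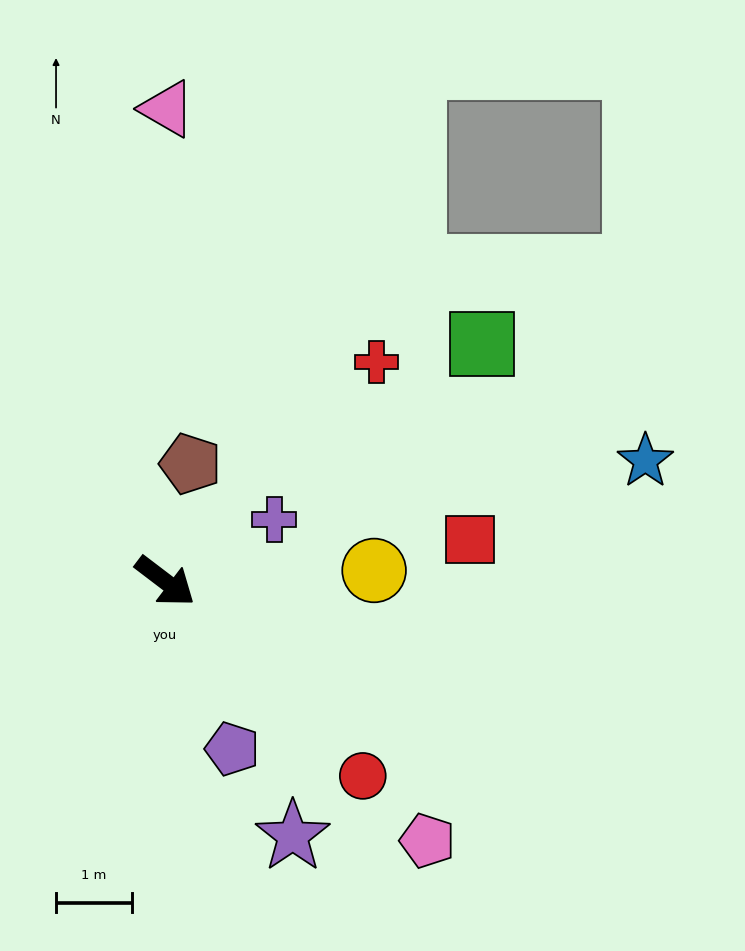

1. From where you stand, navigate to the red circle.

turn right 7°, forward 3.7 m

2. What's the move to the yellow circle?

turn left 40°, forward 2.8 m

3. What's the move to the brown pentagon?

turn left 115°, forward 1.6 m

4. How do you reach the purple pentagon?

turn right 31°, forward 2.4 m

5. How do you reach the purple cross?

turn left 67°, forward 1.7 m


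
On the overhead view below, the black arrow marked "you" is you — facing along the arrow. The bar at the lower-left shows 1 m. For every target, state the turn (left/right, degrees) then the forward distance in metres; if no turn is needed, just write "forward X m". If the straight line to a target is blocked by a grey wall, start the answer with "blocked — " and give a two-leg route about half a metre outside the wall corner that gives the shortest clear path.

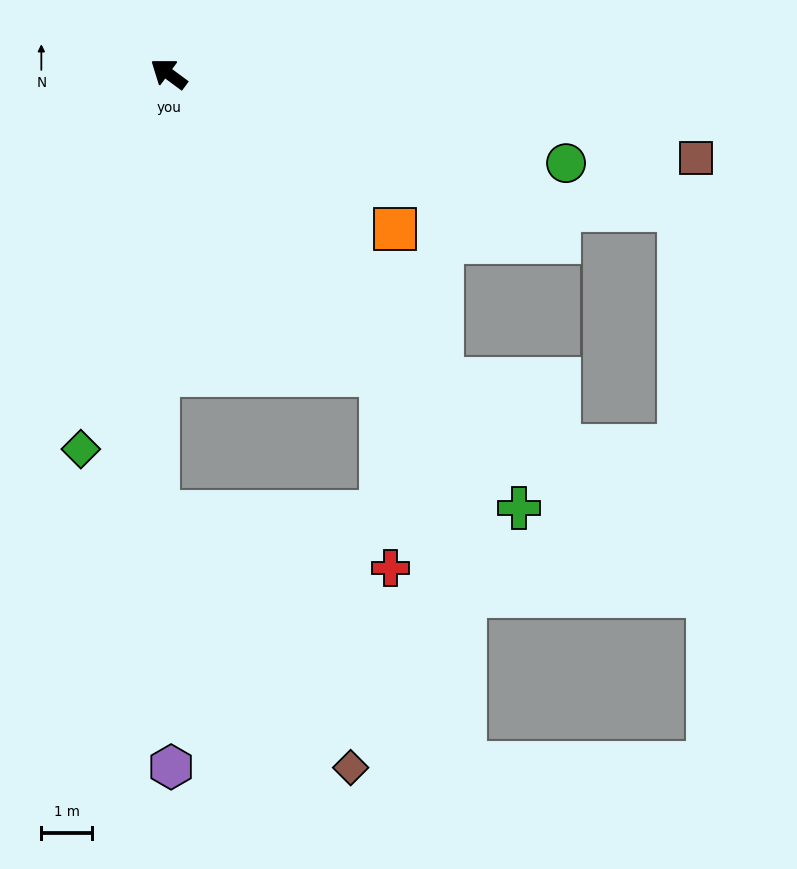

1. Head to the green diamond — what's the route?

turn left 113°, forward 7.6 m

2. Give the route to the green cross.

turn left 165°, forward 11.0 m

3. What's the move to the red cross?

blocked — turn left 162°, forward 7.2 m, then turn right 33°, forward 3.8 m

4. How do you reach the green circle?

turn right 156°, forward 8.0 m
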